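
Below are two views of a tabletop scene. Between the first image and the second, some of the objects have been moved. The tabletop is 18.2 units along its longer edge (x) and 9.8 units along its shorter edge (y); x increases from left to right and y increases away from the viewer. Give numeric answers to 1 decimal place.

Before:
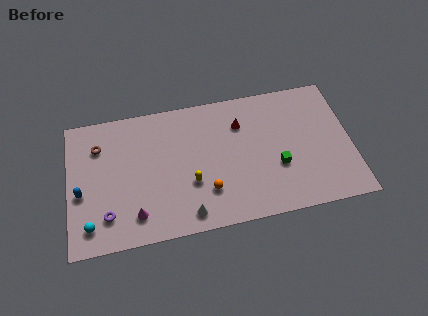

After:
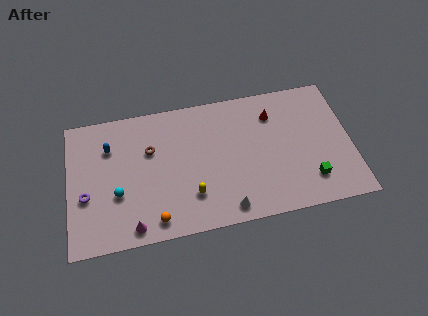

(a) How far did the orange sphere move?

3.7

The orange sphere was near (8.8, 2.7) before and (5.4, 1.3) after, so it travelled √(3.4² + 1.4²) ≈ 3.7 units.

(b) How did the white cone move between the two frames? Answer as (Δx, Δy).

(2.5, -0.1)

The white cone was at about (7.5, 1.3) and moved to about (10.0, 1.2).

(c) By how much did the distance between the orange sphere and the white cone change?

+2.7

They were about 1.9 units apart before and 4.6 after — 2.7 units further apart.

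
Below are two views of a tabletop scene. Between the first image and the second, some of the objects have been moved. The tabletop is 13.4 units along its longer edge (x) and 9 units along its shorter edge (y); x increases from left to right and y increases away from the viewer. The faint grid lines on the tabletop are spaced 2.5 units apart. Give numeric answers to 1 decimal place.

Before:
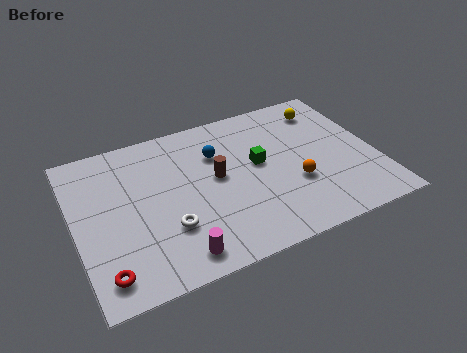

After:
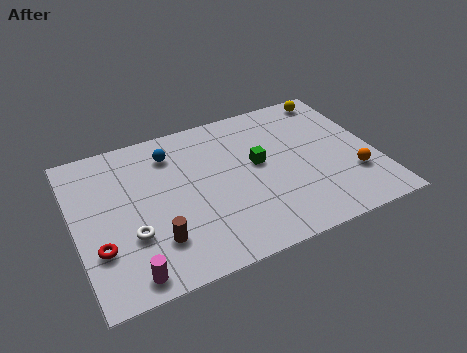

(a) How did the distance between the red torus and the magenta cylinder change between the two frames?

-1.0

Before: roughly 3.1 units apart; after: 2.1. That's 1.0 units closer together.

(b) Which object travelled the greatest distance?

the brown cylinder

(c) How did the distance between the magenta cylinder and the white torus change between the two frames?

+0.4

The distance was about 1.6 in the first image and 2.0 in the second, so they moved 0.4 units further apart.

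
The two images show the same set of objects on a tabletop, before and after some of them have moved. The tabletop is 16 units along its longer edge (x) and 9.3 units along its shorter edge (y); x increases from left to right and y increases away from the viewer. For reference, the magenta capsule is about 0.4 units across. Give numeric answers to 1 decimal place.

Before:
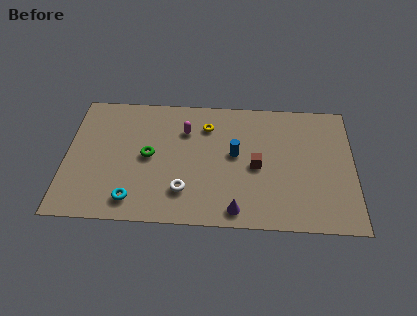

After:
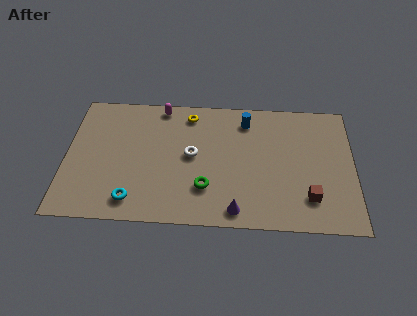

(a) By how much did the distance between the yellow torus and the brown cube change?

+4.8

They were about 4.0 units apart before and 8.8 after — 4.8 units further apart.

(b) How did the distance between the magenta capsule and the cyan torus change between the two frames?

+1.1

Before: roughly 5.9 units apart; after: 7.0. That's 1.1 units further apart.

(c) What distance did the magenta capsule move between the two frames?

2.2

From (6.6, 6.7) to (5.2, 8.4), the magenta capsule covered √(1.4² + 1.7²) ≈ 2.2 units.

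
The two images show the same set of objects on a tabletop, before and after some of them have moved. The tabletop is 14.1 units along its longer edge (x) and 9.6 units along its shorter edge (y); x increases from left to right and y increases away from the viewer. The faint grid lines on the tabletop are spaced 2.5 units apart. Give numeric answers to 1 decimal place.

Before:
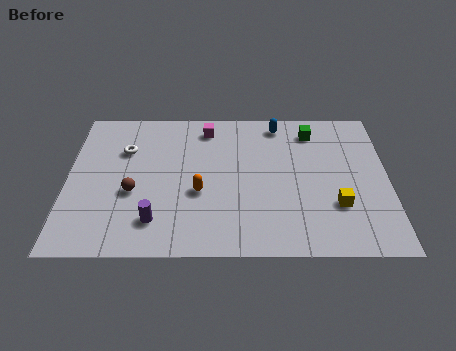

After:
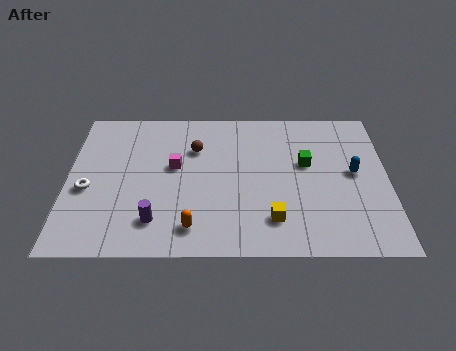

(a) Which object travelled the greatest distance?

the blue capsule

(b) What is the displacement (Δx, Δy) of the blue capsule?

(3.3, -3.3)

From the two frames, the blue capsule sits at roughly (9.3, 8.4) before and (12.6, 5.1) after.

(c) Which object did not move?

the purple cylinder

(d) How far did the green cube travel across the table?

2.2

From (10.8, 7.9) to (10.5, 5.7), the green cube covered √(0.3² + 2.2²) ≈ 2.2 units.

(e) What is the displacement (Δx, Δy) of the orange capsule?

(-0.3, -2.2)

The orange capsule was at about (5.8, 3.8) and moved to about (5.5, 1.6).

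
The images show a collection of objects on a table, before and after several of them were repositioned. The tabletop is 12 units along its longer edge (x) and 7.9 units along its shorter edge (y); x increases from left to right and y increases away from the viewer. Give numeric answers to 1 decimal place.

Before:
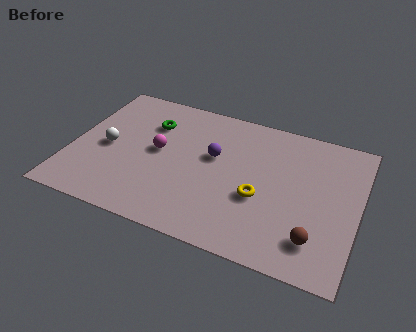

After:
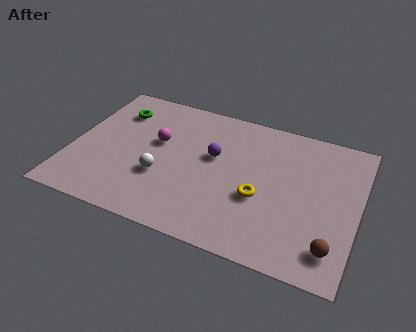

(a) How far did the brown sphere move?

0.7

The brown sphere moved from about (10.4, 1.7) to (11.1, 1.5), a distance of √(0.7² + 0.2²) ≈ 0.7.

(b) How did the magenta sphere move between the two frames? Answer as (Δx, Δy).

(-0.1, 0.5)

The magenta sphere started near (3.6, 4.2) and ended near (3.5, 4.7).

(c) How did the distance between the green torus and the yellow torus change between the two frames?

+1.5

The distance was about 5.5 in the first image and 7.0 in the second, so they moved 1.5 units further apart.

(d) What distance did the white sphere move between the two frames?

2.6

The white sphere was near (1.5, 3.7) before and (3.9, 2.8) after, so it travelled √(2.4² + 0.9²) ≈ 2.6 units.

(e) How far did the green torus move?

1.5

The green torus was near (3.1, 5.7) before and (1.6, 6.0) after, so it travelled √(1.5² + 0.3²) ≈ 1.5 units.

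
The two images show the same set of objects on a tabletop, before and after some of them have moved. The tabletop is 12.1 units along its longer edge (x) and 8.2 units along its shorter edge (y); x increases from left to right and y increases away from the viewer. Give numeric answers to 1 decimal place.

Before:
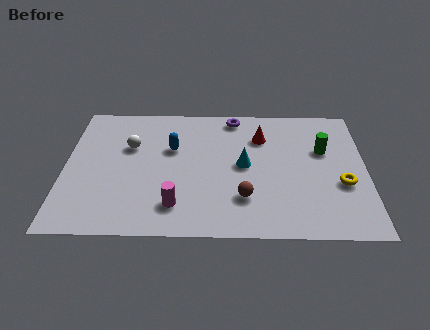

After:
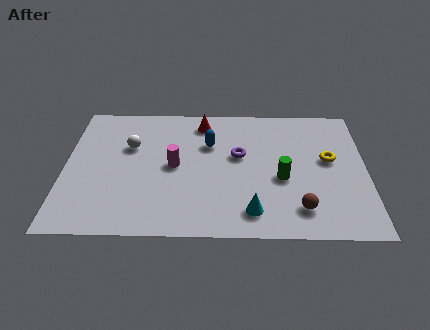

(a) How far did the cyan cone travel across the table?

2.8

The cyan cone was near (7.2, 4.2) before and (7.5, 1.4) after, so it travelled √(0.3² + 2.8²) ≈ 2.8 units.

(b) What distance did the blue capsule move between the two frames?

1.5

The blue capsule moved from about (4.3, 5.2) to (5.8, 5.5), a distance of √(1.5² + 0.3²) ≈ 1.5.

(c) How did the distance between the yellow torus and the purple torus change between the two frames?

-2.4

They were about 6.0 units apart before and 3.6 after — 2.4 units closer together.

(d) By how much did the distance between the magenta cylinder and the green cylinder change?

-2.5

Before: roughly 6.9 units apart; after: 4.4. That's 2.5 units closer together.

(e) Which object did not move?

the white sphere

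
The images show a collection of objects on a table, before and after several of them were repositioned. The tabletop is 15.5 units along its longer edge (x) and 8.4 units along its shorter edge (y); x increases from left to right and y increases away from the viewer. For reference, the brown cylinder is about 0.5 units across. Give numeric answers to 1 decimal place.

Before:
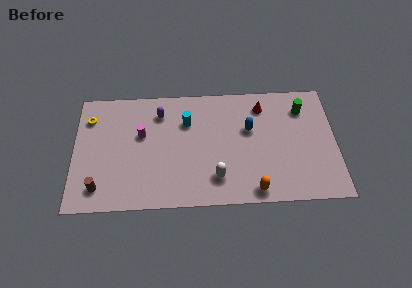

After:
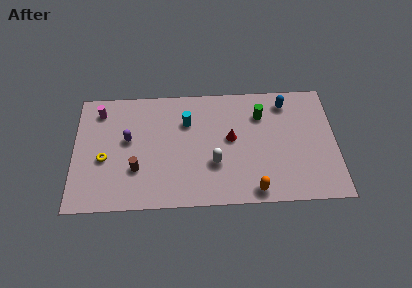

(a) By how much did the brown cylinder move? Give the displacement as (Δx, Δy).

(2.2, 1.2)

The brown cylinder started near (1.5, 1.5) and ended near (3.7, 2.7).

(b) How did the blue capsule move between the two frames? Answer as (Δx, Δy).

(2.2, 1.8)

From the two frames, the blue capsule sits at roughly (10.4, 5.2) before and (12.6, 7.0) after.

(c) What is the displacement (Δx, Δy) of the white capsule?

(-0.1, 1.0)

The white capsule was at about (8.4, 1.9) and moved to about (8.3, 2.9).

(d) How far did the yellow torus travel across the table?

3.0

The yellow torus was near (0.9, 6.4) before and (1.8, 3.5) after, so it travelled √(0.9² + 2.9²) ≈ 3.0 units.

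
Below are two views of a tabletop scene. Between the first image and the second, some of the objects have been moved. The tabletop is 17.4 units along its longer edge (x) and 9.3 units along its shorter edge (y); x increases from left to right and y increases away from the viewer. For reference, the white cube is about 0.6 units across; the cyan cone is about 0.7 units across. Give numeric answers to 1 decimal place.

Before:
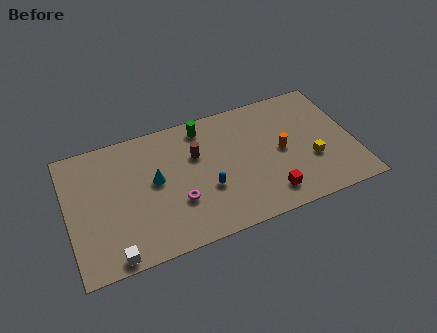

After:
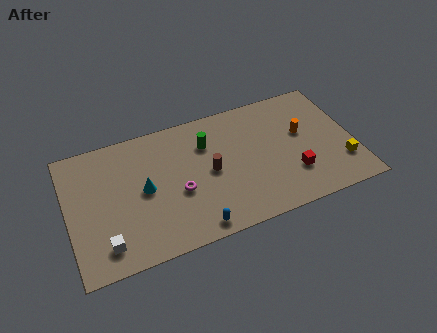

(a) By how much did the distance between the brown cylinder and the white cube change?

-0.4

Before: roughly 7.6 units apart; after: 7.2. That's 0.4 units closer together.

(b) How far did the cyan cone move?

0.8

The cyan cone was near (5.3, 5.1) before and (4.6, 4.7) after, so it travelled √(0.7² + 0.4²) ≈ 0.8 units.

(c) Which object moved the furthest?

the blue capsule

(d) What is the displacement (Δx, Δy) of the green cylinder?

(0.1, -1.3)

The green cylinder was at about (8.5, 8.0) and moved to about (8.6, 6.7).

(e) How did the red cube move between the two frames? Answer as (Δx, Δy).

(1.6, 1.0)

The red cube was at about (11.9, 1.7) and moved to about (13.5, 2.7).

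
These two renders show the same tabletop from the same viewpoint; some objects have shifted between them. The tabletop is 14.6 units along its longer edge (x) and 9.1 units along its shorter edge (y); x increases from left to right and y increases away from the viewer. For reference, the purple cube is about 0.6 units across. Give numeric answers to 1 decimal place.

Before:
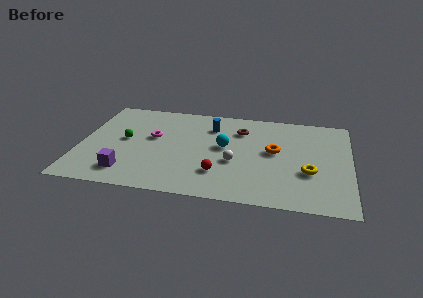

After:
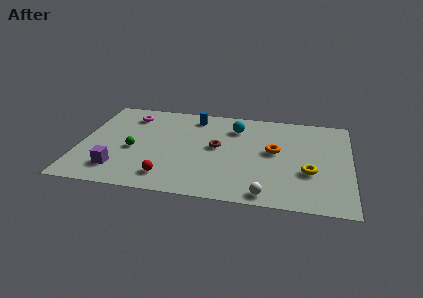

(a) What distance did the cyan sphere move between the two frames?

2.1

The cyan sphere moved from about (7.8, 5.0) to (8.3, 7.0), a distance of √(0.5² + 2.0²) ≈ 2.1.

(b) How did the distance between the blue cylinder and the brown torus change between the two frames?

+1.5

They were about 1.6 units apart before and 3.1 after — 1.5 units further apart.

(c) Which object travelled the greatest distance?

the white sphere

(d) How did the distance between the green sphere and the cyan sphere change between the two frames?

+0.8

The distance was about 5.4 in the first image and 6.2 in the second, so they moved 0.8 units further apart.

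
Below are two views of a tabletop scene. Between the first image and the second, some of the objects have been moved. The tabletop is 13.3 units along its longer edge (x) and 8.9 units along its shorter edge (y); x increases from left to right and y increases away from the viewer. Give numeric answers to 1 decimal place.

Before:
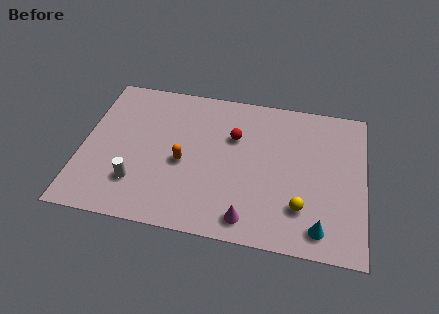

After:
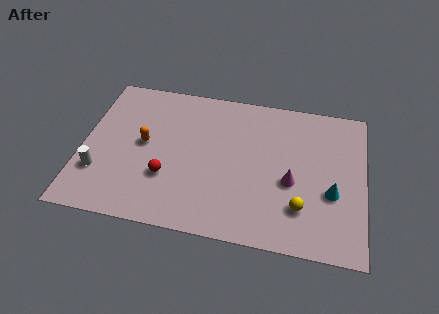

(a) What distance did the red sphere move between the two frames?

4.2

The red sphere was near (7.1, 5.9) before and (4.1, 2.9) after, so it travelled √(3.0² + 3.0²) ≈ 4.2 units.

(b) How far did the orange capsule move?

2.1

The orange capsule was near (4.8, 3.9) before and (2.9, 4.7) after, so it travelled √(1.9² + 0.8²) ≈ 2.1 units.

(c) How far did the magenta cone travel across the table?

3.1

From (8.0, 1.2) to (9.9, 3.7), the magenta cone covered √(1.9² + 2.5²) ≈ 3.1 units.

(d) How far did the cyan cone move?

2.2

The cyan cone moved from about (11.3, 1.3) to (11.8, 3.4), a distance of √(0.5² + 2.1²) ≈ 2.2.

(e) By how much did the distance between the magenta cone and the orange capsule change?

+2.9

The distance was about 4.2 in the first image and 7.1 in the second, so they moved 2.9 units further apart.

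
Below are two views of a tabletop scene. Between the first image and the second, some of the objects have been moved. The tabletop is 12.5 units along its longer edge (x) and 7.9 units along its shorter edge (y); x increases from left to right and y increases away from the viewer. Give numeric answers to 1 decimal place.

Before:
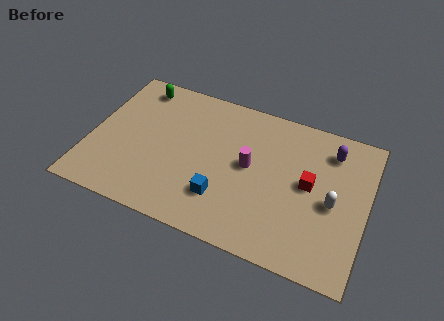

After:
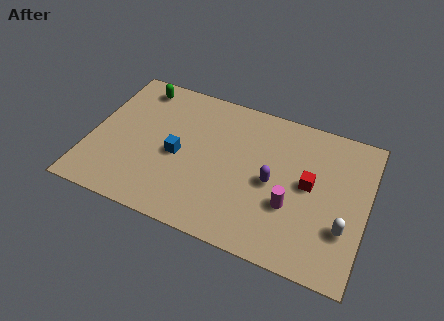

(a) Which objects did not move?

the red cube and the green capsule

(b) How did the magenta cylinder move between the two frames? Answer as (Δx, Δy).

(2.0, -1.4)

The magenta cylinder started near (7.2, 4.2) and ended near (9.2, 2.8).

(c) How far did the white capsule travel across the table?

1.3

The white capsule was near (11.0, 3.6) before and (11.6, 2.5) after, so it travelled √(0.6² + 1.1²) ≈ 1.3 units.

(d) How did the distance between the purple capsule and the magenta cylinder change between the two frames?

-2.8

Before: roughly 4.1 units apart; after: 1.3. That's 2.8 units closer together.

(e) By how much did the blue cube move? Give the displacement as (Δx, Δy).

(-2.2, 1.5)

From the two frames, the blue cube sits at roughly (6.2, 2.1) before and (4.0, 3.6) after.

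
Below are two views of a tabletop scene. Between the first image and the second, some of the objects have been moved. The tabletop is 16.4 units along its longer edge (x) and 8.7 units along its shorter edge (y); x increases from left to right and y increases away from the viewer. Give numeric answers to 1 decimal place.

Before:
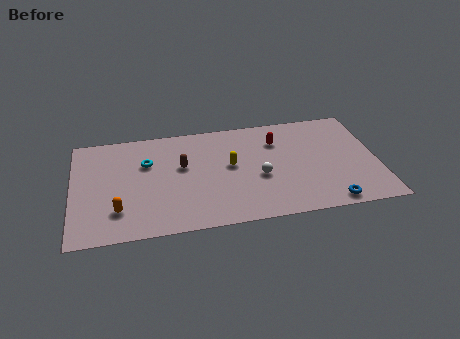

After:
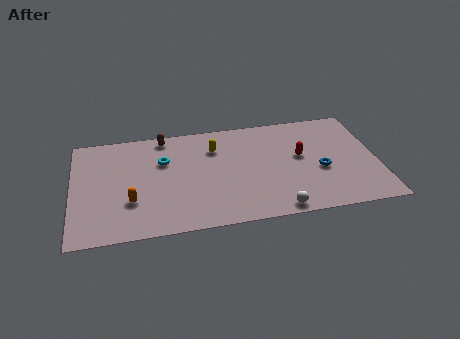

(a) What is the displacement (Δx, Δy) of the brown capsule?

(-0.9, 2.6)

The brown capsule started near (5.9, 5.2) and ended near (5.0, 7.8).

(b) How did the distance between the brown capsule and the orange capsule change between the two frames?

+0.7

They were about 4.6 units apart before and 5.3 after — 0.7 units further apart.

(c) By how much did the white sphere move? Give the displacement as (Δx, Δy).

(0.8, -2.8)

From the two frames, the white sphere sits at roughly (10.0, 3.6) before and (10.8, 0.8) after.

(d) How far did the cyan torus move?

0.9

The cyan torus was near (4.0, 5.8) before and (4.9, 5.8) after, so it travelled √(0.9² + 0.0²) ≈ 0.9 units.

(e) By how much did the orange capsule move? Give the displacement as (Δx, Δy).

(0.7, 0.6)

From the two frames, the orange capsule sits at roughly (2.4, 2.2) before and (3.1, 2.8) after.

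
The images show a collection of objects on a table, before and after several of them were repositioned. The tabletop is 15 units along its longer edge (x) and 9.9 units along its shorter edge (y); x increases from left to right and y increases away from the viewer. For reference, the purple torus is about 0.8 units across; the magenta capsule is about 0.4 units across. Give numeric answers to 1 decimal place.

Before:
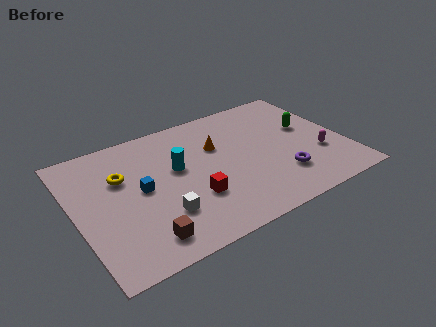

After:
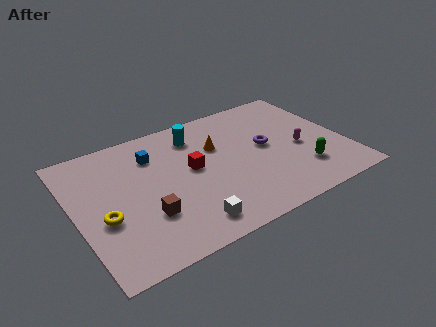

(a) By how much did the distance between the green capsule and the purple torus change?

-0.6

Before: roughly 3.8 units apart; after: 3.2. That's 0.6 units closer together.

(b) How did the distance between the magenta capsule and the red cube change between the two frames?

-1.1

They were about 7.2 units apart before and 6.1 after — 1.1 units closer together.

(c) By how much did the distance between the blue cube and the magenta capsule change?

-1.5

Before: roughly 10.0 units apart; after: 8.5. That's 1.5 units closer together.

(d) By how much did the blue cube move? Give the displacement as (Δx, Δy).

(1.0, 2.3)

The blue cube was at about (3.6, 5.1) and moved to about (4.6, 7.4).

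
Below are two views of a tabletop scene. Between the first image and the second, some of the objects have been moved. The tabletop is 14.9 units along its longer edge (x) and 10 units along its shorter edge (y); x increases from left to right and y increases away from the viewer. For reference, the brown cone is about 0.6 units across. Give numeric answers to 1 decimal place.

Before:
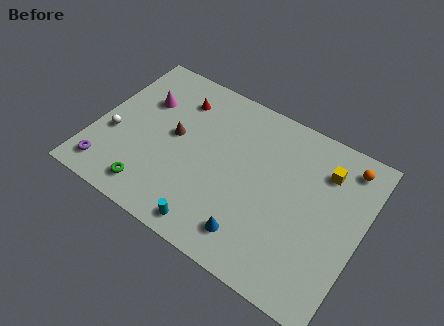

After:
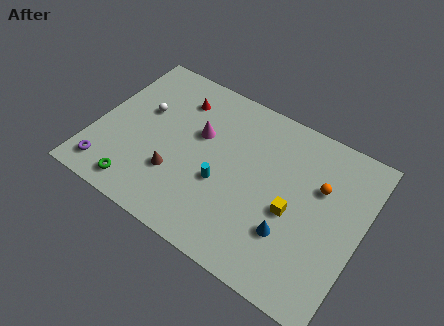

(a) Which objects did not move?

the purple torus and the red cone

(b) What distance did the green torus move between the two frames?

0.7

The green torus was near (3.7, 1.5) before and (3.0, 1.3) after, so it travelled √(0.7² + 0.2²) ≈ 0.7 units.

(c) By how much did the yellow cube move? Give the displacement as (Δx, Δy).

(-1.3, -3.3)

From the two frames, the yellow cube sits at roughly (12.5, 7.6) before and (11.2, 4.3) after.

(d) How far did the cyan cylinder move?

2.8

The cyan cylinder was near (7.2, 1.1) before and (7.3, 3.9) after, so it travelled √(0.1² + 2.8²) ≈ 2.8 units.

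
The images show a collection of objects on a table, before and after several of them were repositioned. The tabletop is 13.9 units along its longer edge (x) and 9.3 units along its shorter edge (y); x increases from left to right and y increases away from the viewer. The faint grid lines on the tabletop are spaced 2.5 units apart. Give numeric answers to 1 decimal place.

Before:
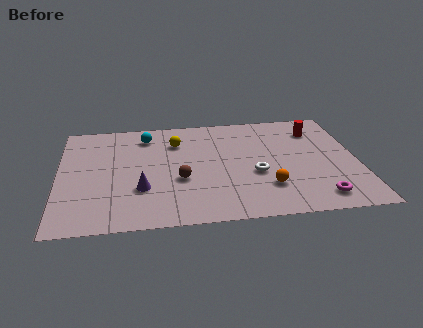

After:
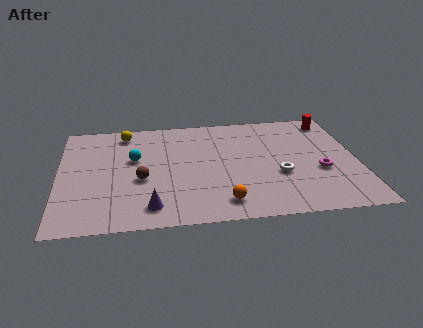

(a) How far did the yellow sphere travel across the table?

2.6

The yellow sphere was near (5.5, 6.9) before and (3.1, 8.0) after, so it travelled √(2.4² + 1.1²) ≈ 2.6 units.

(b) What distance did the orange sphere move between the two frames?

2.3

The orange sphere moved from about (9.6, 2.5) to (7.5, 1.5), a distance of √(2.1² + 1.0²) ≈ 2.3.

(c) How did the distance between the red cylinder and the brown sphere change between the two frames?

+2.6

Before: roughly 7.4 units apart; after: 10.0. That's 2.6 units further apart.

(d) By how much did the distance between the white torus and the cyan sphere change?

+0.7

They were about 6.3 units apart before and 7.0 after — 0.7 units further apart.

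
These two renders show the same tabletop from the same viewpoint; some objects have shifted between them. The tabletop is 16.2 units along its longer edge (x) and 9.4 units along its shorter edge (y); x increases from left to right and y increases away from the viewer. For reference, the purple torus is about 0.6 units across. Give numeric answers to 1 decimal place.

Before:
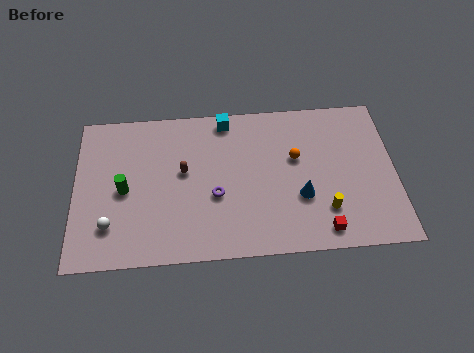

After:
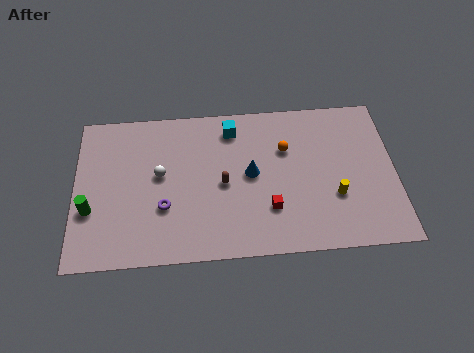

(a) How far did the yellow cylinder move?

0.9

From (12.6, 2.4) to (13.1, 3.2), the yellow cylinder covered √(0.5² + 0.8²) ≈ 0.9 units.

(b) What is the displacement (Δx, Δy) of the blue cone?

(-2.5, 1.6)

The blue cone started near (11.4, 3.3) and ended near (8.9, 4.9).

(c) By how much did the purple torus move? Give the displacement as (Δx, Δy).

(-2.6, -0.5)

The purple torus was at about (7.1, 3.7) and moved to about (4.5, 3.2).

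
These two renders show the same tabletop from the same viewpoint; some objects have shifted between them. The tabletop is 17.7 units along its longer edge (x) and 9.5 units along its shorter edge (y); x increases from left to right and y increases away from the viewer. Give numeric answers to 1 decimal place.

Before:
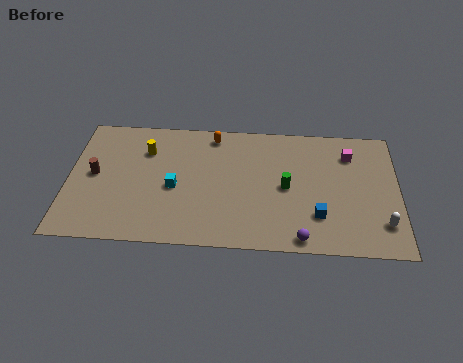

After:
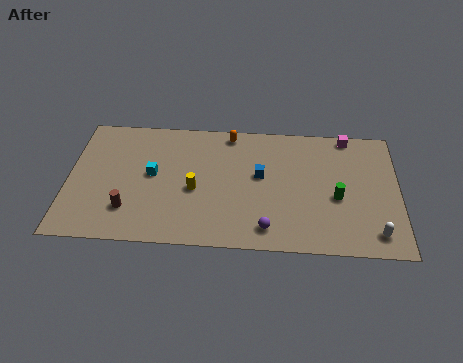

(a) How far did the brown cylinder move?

3.1

The brown cylinder was near (1.4, 4.9) before and (3.3, 2.4) after, so it travelled √(1.9² + 2.5²) ≈ 3.1 units.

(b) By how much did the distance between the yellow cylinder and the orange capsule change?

+0.9

Before: roughly 3.9 units apart; after: 4.8. That's 0.9 units further apart.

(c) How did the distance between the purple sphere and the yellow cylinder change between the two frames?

-5.6

They were about 10.3 units apart before and 4.7 after — 5.6 units closer together.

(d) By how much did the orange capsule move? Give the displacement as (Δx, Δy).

(0.9, 0.2)

The orange capsule started near (7.7, 8.3) and ended near (8.6, 8.5).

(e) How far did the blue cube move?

4.2

From (13.4, 2.6) to (10.3, 5.4), the blue cube covered √(3.1² + 2.8²) ≈ 4.2 units.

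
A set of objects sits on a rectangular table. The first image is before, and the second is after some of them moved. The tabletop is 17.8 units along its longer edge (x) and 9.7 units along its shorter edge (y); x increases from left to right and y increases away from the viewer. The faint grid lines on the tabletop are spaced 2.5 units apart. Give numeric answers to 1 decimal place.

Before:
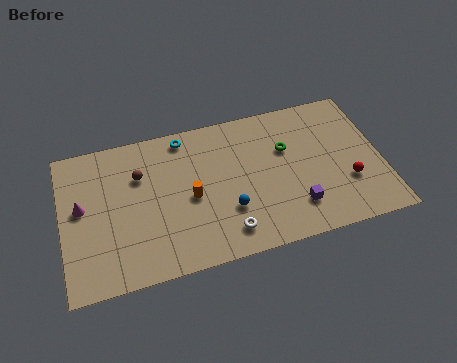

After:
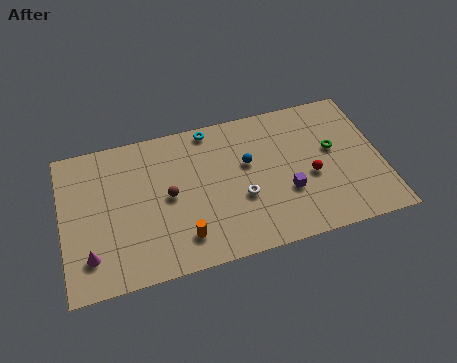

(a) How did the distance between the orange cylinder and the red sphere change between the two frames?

-1.2

Before: roughly 8.8 units apart; after: 7.6. That's 1.2 units closer together.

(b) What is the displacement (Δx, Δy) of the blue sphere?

(1.3, 2.8)

The blue sphere started near (9.1, 3.1) and ended near (10.4, 5.9).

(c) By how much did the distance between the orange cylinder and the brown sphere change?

-0.5

They were about 3.5 units apart before and 3.0 after — 0.5 units closer together.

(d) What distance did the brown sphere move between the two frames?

2.3

From (4.4, 6.7) to (5.9, 4.9), the brown sphere covered √(1.5² + 1.8²) ≈ 2.3 units.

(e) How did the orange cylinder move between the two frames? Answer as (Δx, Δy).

(-0.6, -2.5)

The orange cylinder was at about (7.1, 4.5) and moved to about (6.5, 2.0).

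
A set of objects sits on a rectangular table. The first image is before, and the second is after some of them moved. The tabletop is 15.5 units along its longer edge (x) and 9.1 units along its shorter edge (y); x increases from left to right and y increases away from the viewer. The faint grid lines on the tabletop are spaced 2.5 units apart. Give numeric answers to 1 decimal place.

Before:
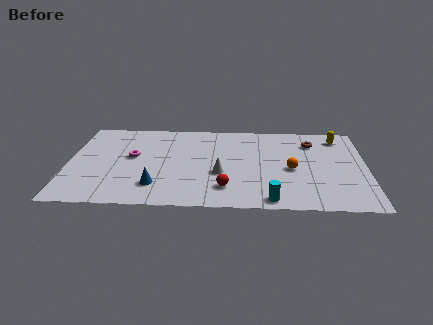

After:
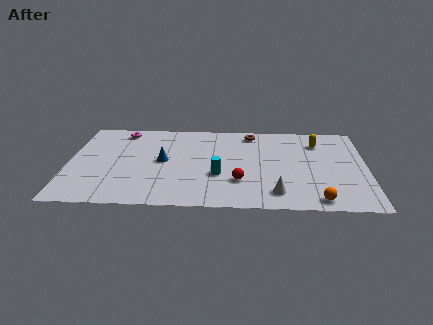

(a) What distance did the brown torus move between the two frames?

3.3

From (12.7, 7.0) to (9.5, 7.9), the brown torus covered √(3.2² + 0.9²) ≈ 3.3 units.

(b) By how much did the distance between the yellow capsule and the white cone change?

-1.6

Before: roughly 7.4 units apart; after: 5.8. That's 1.6 units closer together.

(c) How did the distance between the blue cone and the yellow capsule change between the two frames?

-2.6

The distance was about 11.0 in the first image and 8.4 in the second, so they moved 2.6 units closer together.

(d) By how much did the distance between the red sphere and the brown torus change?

-1.5

They were about 6.7 units apart before and 5.2 after — 1.5 units closer together.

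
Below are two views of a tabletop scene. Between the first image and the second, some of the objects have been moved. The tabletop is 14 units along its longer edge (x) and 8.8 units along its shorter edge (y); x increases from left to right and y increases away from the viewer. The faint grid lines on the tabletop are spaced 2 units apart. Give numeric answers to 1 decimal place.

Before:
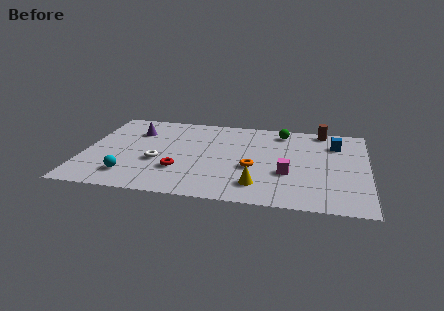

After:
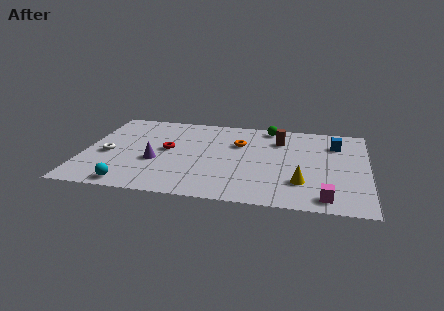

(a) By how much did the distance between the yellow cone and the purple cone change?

-0.5

They were about 7.8 units apart before and 7.3 after — 0.5 units closer together.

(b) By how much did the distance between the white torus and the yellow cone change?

+4.5

Before: roughly 5.2 units apart; after: 9.7. That's 4.5 units further apart.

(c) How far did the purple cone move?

3.2

From (2.4, 6.4) to (3.6, 3.4), the purple cone covered √(1.2² + 3.0²) ≈ 3.2 units.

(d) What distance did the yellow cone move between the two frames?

2.2

The yellow cone was near (8.7, 1.8) before and (10.8, 2.4) after, so it travelled √(2.1² + 0.6²) ≈ 2.2 units.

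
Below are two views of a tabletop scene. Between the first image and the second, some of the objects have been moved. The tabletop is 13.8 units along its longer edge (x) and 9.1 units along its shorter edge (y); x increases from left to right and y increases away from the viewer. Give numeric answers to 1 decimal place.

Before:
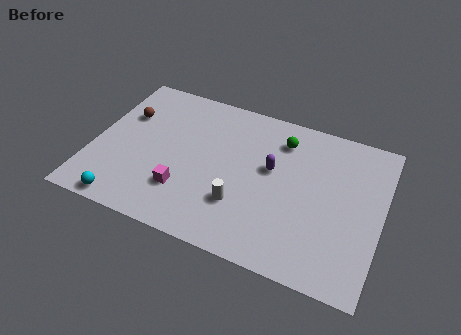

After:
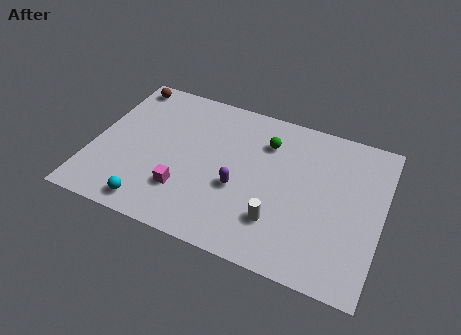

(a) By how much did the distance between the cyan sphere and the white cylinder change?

+0.4

The distance was about 5.6 in the first image and 6.0 in the second, so they moved 0.4 units further apart.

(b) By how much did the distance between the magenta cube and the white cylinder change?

+1.8

Before: roughly 2.7 units apart; after: 4.5. That's 1.8 units further apart.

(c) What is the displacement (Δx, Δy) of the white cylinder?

(1.8, -0.3)

The white cylinder started near (7.3, 2.7) and ended near (9.1, 2.4).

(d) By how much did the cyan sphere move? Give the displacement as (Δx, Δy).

(1.2, 0.3)

From the two frames, the cyan sphere sits at roughly (2.0, 0.8) before and (3.2, 1.1) after.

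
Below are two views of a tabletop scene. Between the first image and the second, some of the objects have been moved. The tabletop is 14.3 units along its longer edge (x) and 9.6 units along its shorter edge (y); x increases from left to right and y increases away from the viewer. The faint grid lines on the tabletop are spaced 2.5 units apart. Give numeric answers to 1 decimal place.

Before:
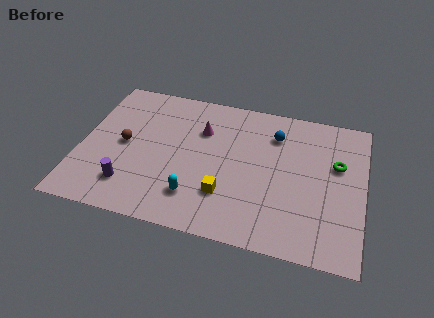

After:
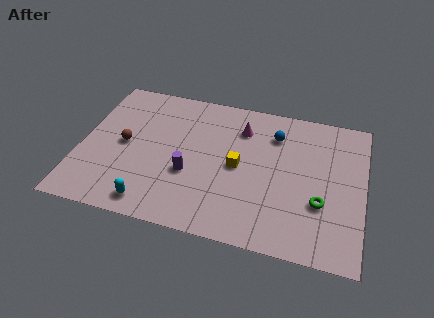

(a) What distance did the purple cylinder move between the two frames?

3.3

From (2.7, 2.1) to (5.6, 3.6), the purple cylinder covered √(2.9² + 1.5²) ≈ 3.3 units.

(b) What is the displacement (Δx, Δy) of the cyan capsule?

(-2.1, -1.0)

From the two frames, the cyan capsule sits at roughly (6.0, 2.2) before and (3.9, 1.2) after.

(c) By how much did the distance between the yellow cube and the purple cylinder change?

-2.2

The distance was about 4.8 in the first image and 2.6 in the second, so they moved 2.2 units closer together.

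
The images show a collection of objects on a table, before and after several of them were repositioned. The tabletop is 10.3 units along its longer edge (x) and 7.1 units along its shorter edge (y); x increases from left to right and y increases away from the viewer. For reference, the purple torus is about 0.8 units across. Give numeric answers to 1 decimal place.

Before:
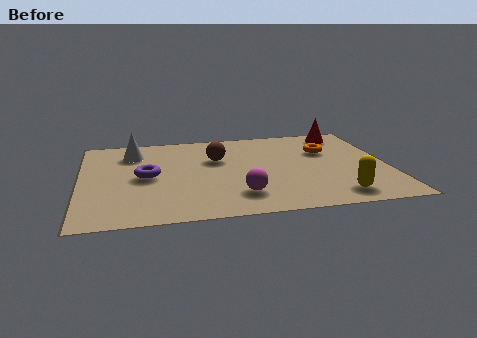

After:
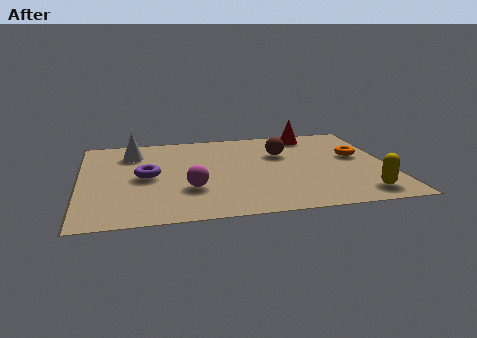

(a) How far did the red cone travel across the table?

1.1

The red cone moved from about (9.0, 6.1) to (7.9, 6.2), a distance of √(1.1² + 0.1²) ≈ 1.1.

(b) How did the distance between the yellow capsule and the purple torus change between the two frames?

+0.8

They were about 6.6 units apart before and 7.4 after — 0.8 units further apart.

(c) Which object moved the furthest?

the brown sphere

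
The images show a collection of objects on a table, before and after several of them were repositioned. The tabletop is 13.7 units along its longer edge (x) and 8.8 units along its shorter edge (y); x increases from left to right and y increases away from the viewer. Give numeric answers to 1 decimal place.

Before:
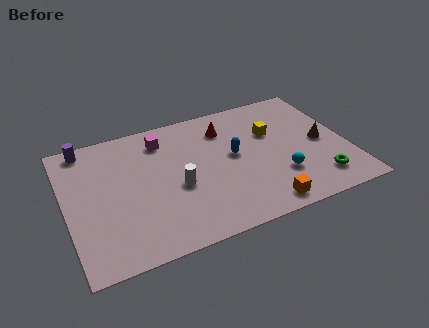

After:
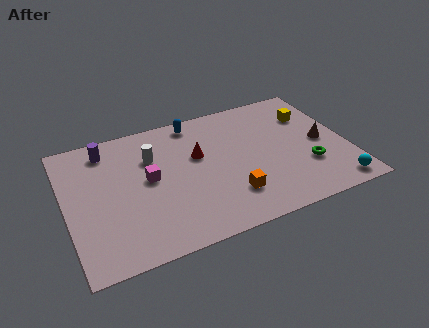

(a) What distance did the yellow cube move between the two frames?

2.1

The yellow cube moved from about (10.2, 5.7) to (12.2, 6.3), a distance of √(2.0² + 0.6²) ≈ 2.1.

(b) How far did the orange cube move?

1.8

From (9.1, 1.0) to (7.7, 2.2), the orange cube covered √(1.4² + 1.2²) ≈ 1.8 units.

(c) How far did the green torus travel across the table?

1.2

The green torus moved from about (12.0, 1.7) to (11.6, 2.8), a distance of √(0.4² + 1.1²) ≈ 1.2.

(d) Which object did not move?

the brown cone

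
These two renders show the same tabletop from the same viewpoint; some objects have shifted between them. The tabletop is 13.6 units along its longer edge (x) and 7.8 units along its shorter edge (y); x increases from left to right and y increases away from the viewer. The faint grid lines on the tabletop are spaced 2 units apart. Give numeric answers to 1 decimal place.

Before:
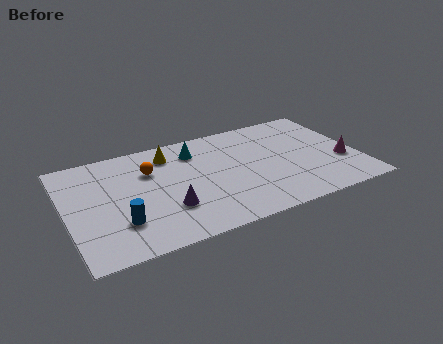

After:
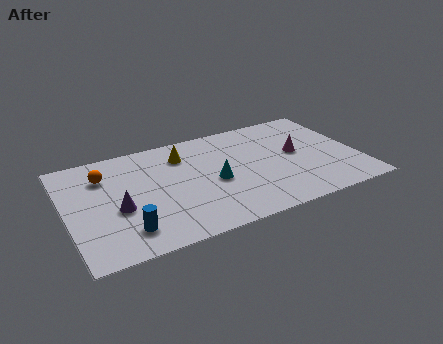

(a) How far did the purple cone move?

2.3

From (4.5, 2.4) to (2.3, 3.2), the purple cone covered √(2.2² + 0.8²) ≈ 2.3 units.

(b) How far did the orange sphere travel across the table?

2.1

The orange sphere was near (4.0, 5.4) before and (1.9, 5.8) after, so it travelled √(2.1² + 0.4²) ≈ 2.1 units.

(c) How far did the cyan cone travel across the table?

2.7

From (6.2, 6.1) to (6.8, 3.5), the cyan cone covered √(0.6² + 2.6²) ≈ 2.7 units.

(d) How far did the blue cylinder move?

0.6

From (2.3, 2.2) to (2.5, 1.6), the blue cylinder covered √(0.2² + 0.6²) ≈ 0.6 units.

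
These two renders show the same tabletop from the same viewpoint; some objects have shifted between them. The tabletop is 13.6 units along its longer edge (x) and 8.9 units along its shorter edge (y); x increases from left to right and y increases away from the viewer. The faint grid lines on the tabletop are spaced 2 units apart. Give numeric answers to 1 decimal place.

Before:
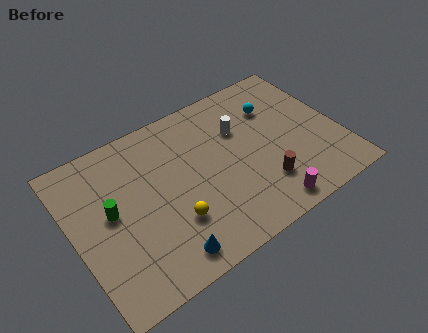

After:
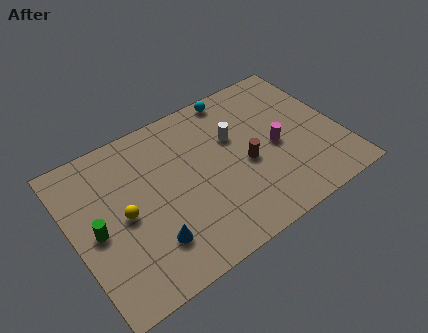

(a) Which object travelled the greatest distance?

the magenta cylinder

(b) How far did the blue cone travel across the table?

1.1

The blue cone moved from about (4.0, 1.2) to (3.5, 2.2), a distance of √(0.5² + 1.0²) ≈ 1.1.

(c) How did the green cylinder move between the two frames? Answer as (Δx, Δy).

(-0.8, -0.6)

The green cylinder started near (1.9, 4.8) and ended near (1.1, 4.2).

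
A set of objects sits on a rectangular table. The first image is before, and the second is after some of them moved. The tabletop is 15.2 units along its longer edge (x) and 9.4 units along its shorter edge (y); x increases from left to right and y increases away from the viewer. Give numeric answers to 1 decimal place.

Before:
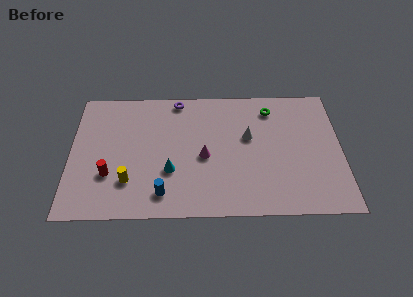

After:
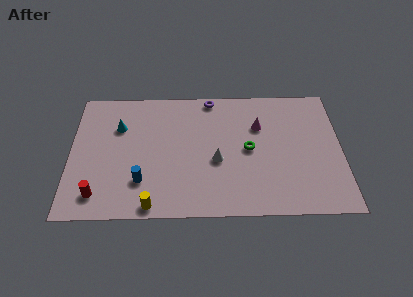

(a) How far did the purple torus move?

1.9

From (6.0, 8.5) to (7.9, 8.6), the purple torus covered √(1.9² + 0.1²) ≈ 1.9 units.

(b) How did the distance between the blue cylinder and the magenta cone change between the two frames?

+4.2

The distance was about 3.5 in the first image and 7.7 in the second, so they moved 4.2 units further apart.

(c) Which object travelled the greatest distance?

the cyan cone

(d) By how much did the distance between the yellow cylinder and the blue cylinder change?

-0.3

They were about 2.1 units apart before and 1.8 after — 0.3 units closer together.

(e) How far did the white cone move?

2.5

The white cone moved from about (10.0, 5.6) to (8.2, 3.9), a distance of √(1.8² + 1.7²) ≈ 2.5.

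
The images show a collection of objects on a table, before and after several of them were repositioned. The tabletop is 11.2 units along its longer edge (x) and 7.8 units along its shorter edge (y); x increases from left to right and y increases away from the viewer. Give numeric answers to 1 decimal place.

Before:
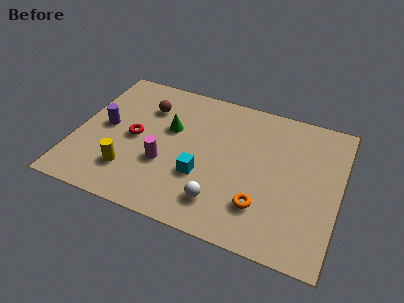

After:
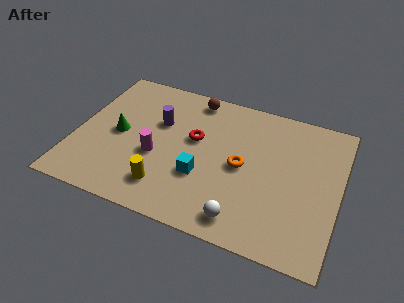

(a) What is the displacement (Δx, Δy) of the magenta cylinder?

(-0.4, 0.3)

The magenta cylinder started near (3.9, 2.8) and ended near (3.5, 3.1).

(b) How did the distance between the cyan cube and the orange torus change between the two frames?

-0.8

They were about 2.7 units apart before and 1.9 after — 0.8 units closer together.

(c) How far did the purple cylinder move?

2.4

The purple cylinder was near (1.2, 4.0) before and (3.4, 5.0) after, so it travelled √(2.2² + 1.0²) ≈ 2.4 units.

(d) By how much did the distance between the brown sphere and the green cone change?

+2.8

Before: roughly 1.4 units apart; after: 4.2. That's 2.8 units further apart.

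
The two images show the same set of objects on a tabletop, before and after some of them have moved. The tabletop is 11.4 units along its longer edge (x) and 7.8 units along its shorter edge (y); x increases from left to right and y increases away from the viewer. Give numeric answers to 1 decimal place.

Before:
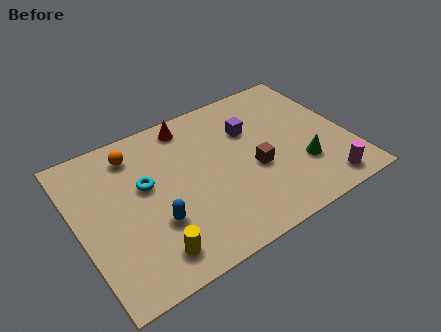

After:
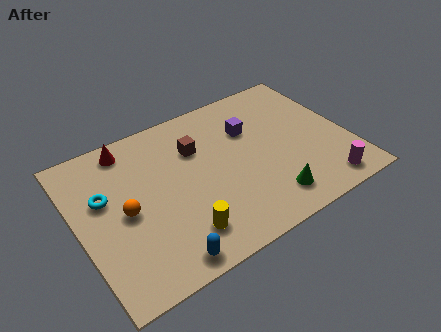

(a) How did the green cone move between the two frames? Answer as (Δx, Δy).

(-1.6, -1.0)

The green cone started near (9.2, 2.4) and ended near (7.6, 1.4).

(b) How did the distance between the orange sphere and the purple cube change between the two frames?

+0.9

Before: roughly 4.9 units apart; after: 5.8. That's 0.9 units further apart.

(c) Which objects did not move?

the magenta cylinder and the purple cube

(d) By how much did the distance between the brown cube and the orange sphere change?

-1.9

Before: roughly 5.6 units apart; after: 3.7. That's 1.9 units closer together.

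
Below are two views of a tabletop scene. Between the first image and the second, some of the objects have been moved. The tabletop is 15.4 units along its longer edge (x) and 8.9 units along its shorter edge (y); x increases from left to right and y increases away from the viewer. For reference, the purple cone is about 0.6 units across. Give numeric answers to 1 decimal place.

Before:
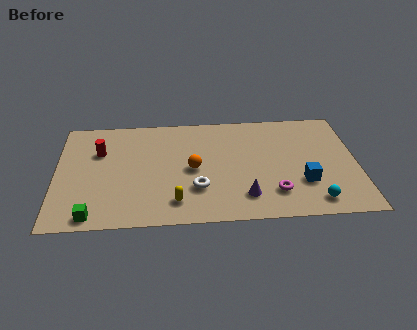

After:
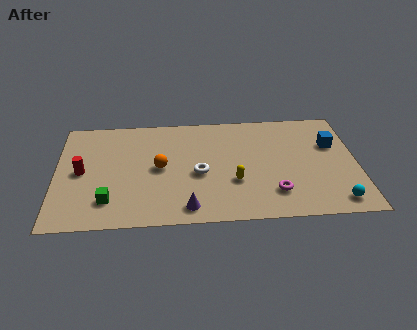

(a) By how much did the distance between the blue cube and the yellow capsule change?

-0.8

Before: roughly 6.6 units apart; after: 5.8. That's 0.8 units closer together.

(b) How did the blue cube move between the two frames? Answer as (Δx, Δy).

(1.6, 3.0)

The blue cube started near (12.6, 2.8) and ended near (14.2, 5.8).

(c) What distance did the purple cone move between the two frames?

3.0

From (9.6, 1.9) to (6.7, 1.2), the purple cone covered √(2.9² + 0.7²) ≈ 3.0 units.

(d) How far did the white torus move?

1.2

From (7.2, 2.7) to (7.3, 3.9), the white torus covered √(0.1² + 1.2²) ≈ 1.2 units.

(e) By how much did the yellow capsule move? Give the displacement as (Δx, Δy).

(3.0, 1.4)

The yellow capsule started near (6.1, 1.7) and ended near (9.1, 3.1).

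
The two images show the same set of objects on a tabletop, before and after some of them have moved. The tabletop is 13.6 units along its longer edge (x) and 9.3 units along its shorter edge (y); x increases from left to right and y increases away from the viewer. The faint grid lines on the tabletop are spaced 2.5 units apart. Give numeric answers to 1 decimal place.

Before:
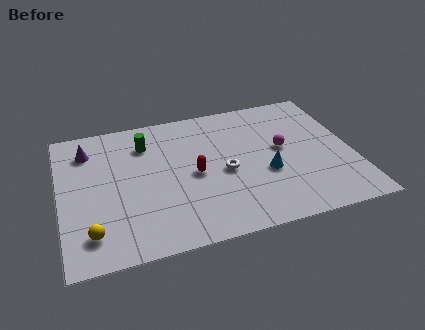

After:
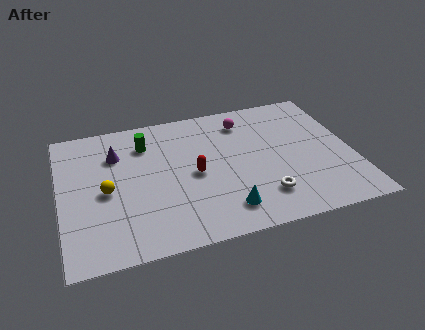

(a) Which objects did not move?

the green cylinder and the red capsule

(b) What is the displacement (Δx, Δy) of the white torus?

(1.6, -2.1)

The white torus started near (7.6, 4.2) and ended near (9.2, 2.1).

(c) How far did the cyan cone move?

2.8

The cyan cone was near (9.5, 3.6) before and (7.4, 1.7) after, so it travelled √(2.1² + 1.9²) ≈ 2.8 units.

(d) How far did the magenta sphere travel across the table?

2.9

The magenta sphere moved from about (10.4, 5.1) to (8.8, 7.5), a distance of √(1.6² + 2.4²) ≈ 2.9.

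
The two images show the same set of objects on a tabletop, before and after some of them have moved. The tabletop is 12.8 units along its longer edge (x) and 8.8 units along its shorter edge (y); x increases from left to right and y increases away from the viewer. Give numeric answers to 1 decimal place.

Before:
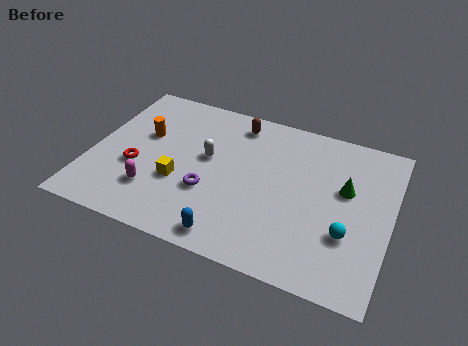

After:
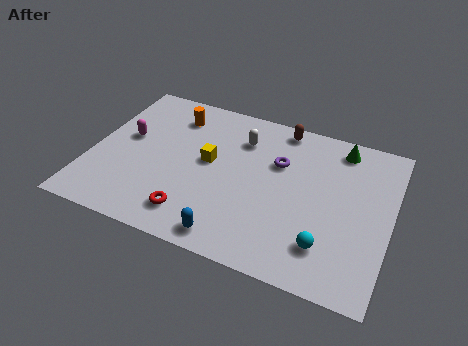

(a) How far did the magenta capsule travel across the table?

3.1

From (2.9, 2.3) to (1.4, 5.0), the magenta capsule covered √(1.5² + 2.7²) ≈ 3.1 units.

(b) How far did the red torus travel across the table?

3.2

The red torus moved from about (2.0, 3.4) to (4.7, 1.6), a distance of √(2.7² + 1.8²) ≈ 3.2.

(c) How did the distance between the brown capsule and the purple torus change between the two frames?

-2.4

Before: roughly 4.5 units apart; after: 2.1. That's 2.4 units closer together.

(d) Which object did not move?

the blue capsule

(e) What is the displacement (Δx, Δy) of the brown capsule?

(1.9, 0.4)

The brown capsule started near (5.9, 7.5) and ended near (7.8, 7.9).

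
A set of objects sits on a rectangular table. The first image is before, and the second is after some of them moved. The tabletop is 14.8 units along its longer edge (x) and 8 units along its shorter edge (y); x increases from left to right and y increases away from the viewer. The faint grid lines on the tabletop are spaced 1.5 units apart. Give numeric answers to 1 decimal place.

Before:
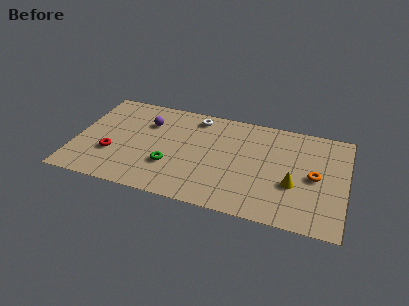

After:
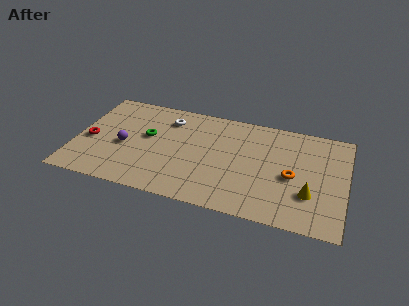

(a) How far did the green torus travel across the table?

2.4

The green torus was near (5.3, 2.6) before and (3.9, 4.6) after, so it travelled √(1.4² + 2.0²) ≈ 2.4 units.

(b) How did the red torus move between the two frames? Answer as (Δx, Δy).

(-1.3, 0.8)

From the two frames, the red torus sits at roughly (2.1, 2.7) before and (0.8, 3.5) after.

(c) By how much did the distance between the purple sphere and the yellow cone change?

+1.6

They were about 8.6 units apart before and 10.2 after — 1.6 units further apart.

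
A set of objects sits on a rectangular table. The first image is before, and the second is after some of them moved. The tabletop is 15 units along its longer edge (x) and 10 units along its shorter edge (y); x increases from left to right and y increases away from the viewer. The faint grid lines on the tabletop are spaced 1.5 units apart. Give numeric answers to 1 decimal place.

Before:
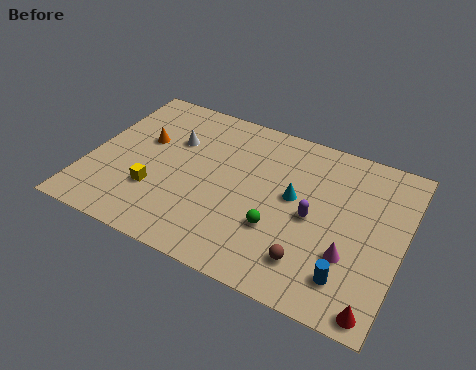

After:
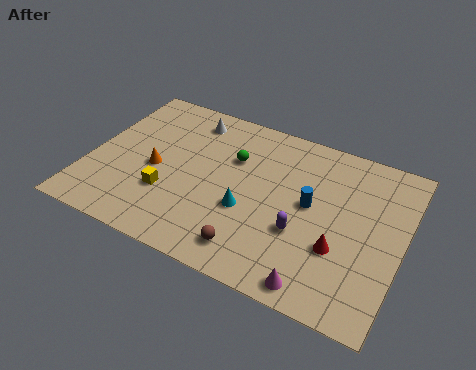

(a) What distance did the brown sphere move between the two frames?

2.7

From (11.0, 2.1) to (8.3, 1.6), the brown sphere covered √(2.7² + 0.5²) ≈ 2.7 units.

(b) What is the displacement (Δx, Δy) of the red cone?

(-2.0, 2.5)

From the two frames, the red cone sits at roughly (14.2, 0.9) before and (12.2, 3.4) after.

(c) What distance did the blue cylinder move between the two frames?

4.0

From (12.8, 2.0) to (10.6, 5.4), the blue cylinder covered √(2.2² + 3.4²) ≈ 4.0 units.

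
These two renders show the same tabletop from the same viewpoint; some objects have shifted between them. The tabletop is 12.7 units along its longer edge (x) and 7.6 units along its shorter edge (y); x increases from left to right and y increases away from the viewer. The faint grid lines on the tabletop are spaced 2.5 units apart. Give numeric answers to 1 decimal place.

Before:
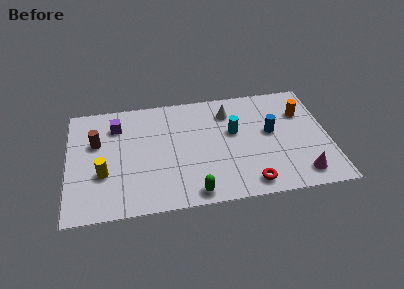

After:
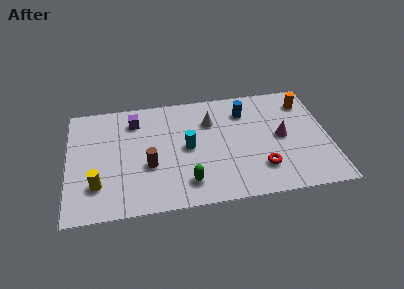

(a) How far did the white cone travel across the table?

1.0

The white cone moved from about (7.9, 5.9) to (7.0, 5.4), a distance of √(0.9² + 0.5²) ≈ 1.0.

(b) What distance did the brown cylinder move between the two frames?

3.1

From (1.4, 4.8) to (3.9, 2.9), the brown cylinder covered √(2.5² + 1.9²) ≈ 3.1 units.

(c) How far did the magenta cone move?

2.7

The magenta cone was near (11.2, 1.2) before and (10.4, 3.8) after, so it travelled √(0.8² + 2.6²) ≈ 2.7 units.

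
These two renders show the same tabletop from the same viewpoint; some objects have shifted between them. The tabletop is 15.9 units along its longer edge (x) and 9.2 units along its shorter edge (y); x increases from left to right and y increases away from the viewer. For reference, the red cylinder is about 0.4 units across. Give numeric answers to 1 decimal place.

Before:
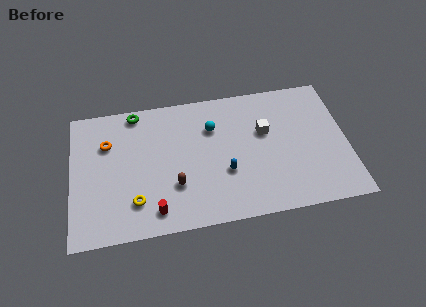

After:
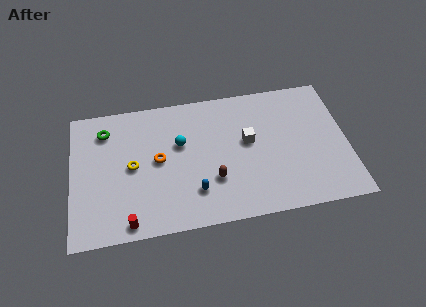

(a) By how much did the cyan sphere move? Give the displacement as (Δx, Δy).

(-1.9, -0.8)

The cyan sphere started near (8.2, 6.5) and ended near (6.3, 5.7).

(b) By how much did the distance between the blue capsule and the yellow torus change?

-1.1

Before: roughly 5.3 units apart; after: 4.2. That's 1.1 units closer together.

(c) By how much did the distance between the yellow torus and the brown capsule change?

+2.5

The distance was about 2.4 in the first image and 4.9 in the second, so they moved 2.5 units further apart.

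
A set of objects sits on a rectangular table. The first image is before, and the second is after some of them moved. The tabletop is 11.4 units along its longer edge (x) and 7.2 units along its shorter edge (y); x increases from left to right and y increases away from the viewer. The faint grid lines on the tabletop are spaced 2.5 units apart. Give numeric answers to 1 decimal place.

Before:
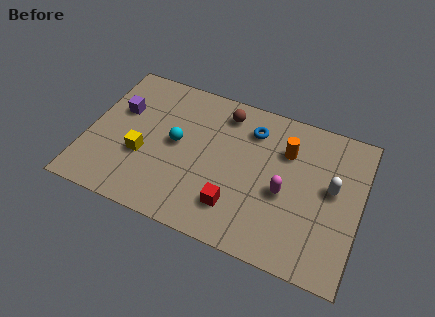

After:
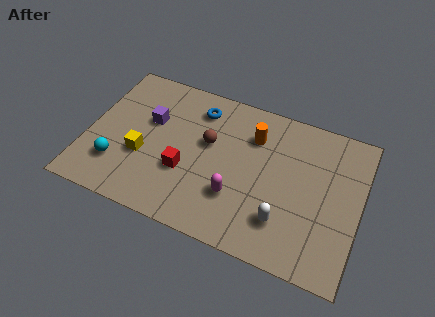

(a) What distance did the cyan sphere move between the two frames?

3.0

The cyan sphere moved from about (3.7, 3.8) to (1.4, 1.9), a distance of √(2.3² + 1.9²) ≈ 3.0.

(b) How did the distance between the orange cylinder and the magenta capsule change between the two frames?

+1.1

They were about 2.0 units apart before and 3.1 after — 1.1 units further apart.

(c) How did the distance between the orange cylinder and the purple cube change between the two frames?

-2.6

They were about 7.0 units apart before and 4.4 after — 2.6 units closer together.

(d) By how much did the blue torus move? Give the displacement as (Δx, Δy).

(-2.3, 0.2)

From the two frames, the blue torus sits at roughly (6.7, 5.6) before and (4.4, 5.8) after.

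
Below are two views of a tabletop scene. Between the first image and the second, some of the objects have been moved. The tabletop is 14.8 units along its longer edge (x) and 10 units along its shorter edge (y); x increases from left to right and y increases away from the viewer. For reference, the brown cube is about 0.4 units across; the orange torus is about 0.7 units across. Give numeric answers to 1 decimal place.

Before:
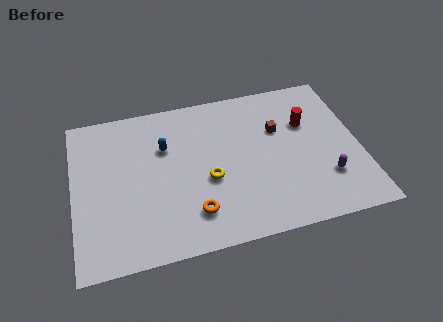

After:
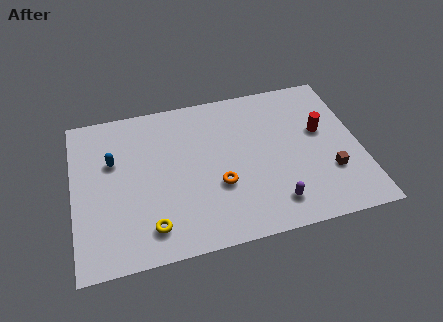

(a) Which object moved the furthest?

the brown cube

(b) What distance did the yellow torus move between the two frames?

3.9

The yellow torus moved from about (6.9, 4.1) to (3.8, 1.8), a distance of √(3.1² + 2.3²) ≈ 3.9.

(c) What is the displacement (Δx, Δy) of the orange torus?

(1.4, 1.4)

The orange torus was at about (6.0, 2.2) and moved to about (7.4, 3.6).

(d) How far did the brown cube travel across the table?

4.2

The brown cube was near (10.7, 6.5) before and (13.1, 3.1) after, so it travelled √(2.4² + 3.4²) ≈ 4.2 units.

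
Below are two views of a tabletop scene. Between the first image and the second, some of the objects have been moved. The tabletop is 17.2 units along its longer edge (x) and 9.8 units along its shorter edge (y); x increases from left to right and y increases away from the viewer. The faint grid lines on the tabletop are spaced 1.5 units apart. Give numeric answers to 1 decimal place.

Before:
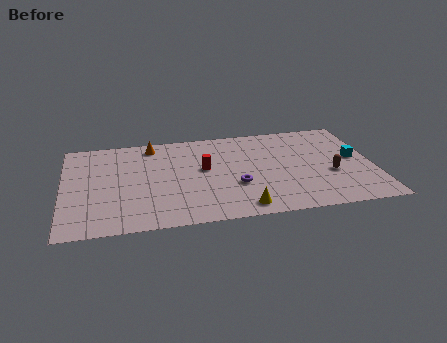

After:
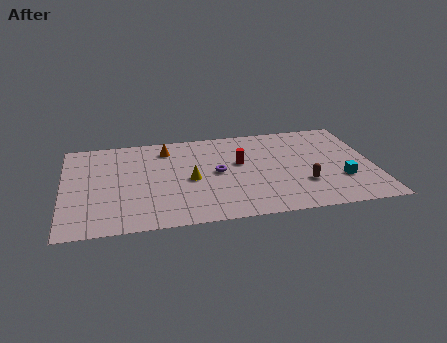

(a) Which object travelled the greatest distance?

the yellow cone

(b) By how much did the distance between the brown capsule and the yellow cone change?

+0.7

They were about 5.7 units apart before and 6.4 after — 0.7 units further apart.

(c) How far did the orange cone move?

0.9

The orange cone was near (5.0, 8.5) before and (5.8, 8.0) after, so it travelled √(0.8² + 0.5²) ≈ 0.9 units.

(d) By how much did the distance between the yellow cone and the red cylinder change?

-1.6

The distance was about 4.7 in the first image and 3.1 in the second, so they moved 1.6 units closer together.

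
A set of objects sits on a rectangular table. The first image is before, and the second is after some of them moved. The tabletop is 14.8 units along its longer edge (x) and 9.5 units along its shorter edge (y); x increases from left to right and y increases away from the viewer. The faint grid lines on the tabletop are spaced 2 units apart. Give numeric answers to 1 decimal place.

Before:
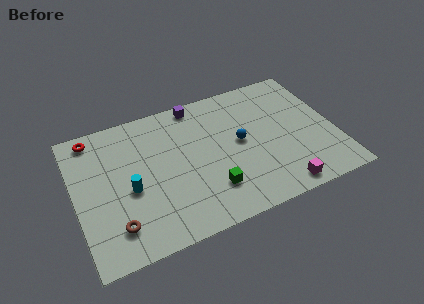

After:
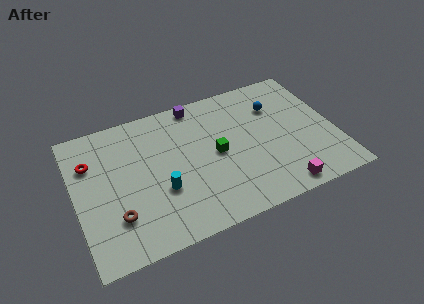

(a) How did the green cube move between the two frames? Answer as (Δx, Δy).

(0.6, 2.3)

From the two frames, the green cube sits at roughly (7.4, 2.4) before and (8.0, 4.7) after.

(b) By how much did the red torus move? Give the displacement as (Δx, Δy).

(-0.3, -1.7)

The red torus was at about (1.3, 8.4) and moved to about (1.0, 6.7).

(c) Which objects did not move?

the purple cube and the magenta cube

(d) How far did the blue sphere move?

2.9

From (9.4, 5.0) to (11.7, 6.8), the blue sphere covered √(2.3² + 1.8²) ≈ 2.9 units.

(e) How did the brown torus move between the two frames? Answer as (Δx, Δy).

(0.1, 0.6)

The brown torus was at about (2.0, 2.0) and moved to about (2.1, 2.6).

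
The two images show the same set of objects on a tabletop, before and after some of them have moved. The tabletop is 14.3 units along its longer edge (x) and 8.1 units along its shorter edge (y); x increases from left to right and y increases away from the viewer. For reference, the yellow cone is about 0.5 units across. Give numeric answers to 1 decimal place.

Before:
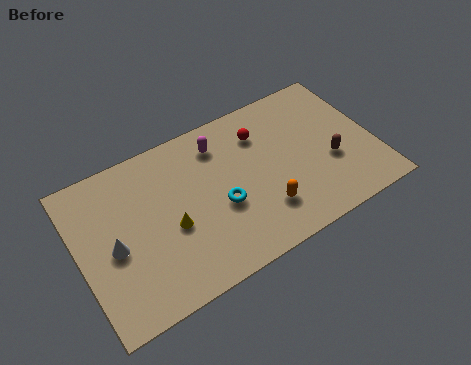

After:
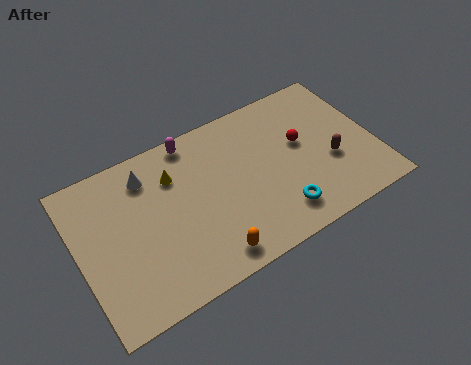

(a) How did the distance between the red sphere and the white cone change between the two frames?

-0.4

Before: roughly 7.9 units apart; after: 7.5. That's 0.4 units closer together.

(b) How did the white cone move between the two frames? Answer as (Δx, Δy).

(2.0, 2.8)

The white cone was at about (1.6, 3.7) and moved to about (3.6, 6.5).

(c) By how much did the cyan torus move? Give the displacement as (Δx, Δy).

(2.6, -1.7)

The cyan torus was at about (6.7, 3.3) and moved to about (9.3, 1.6).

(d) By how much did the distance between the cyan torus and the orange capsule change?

+1.3

They were about 2.2 units apart before and 3.5 after — 1.3 units further apart.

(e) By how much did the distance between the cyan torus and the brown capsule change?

-2.2

The distance was about 5.4 in the first image and 3.2 in the second, so they moved 2.2 units closer together.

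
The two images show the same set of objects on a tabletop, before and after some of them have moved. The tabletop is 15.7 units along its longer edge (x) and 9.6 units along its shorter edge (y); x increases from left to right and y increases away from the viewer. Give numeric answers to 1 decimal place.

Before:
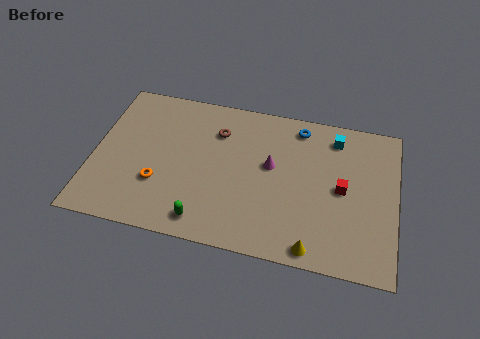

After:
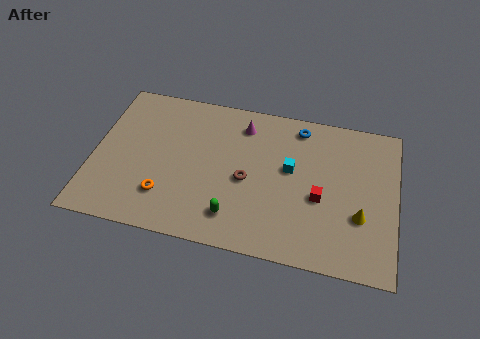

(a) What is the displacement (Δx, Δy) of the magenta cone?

(-1.6, 2.3)

The magenta cone was at about (9.2, 5.5) and moved to about (7.6, 7.8).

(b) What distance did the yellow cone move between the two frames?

3.3

From (11.6, 0.9) to (13.9, 3.3), the yellow cone covered √(2.3² + 2.4²) ≈ 3.3 units.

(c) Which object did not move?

the blue torus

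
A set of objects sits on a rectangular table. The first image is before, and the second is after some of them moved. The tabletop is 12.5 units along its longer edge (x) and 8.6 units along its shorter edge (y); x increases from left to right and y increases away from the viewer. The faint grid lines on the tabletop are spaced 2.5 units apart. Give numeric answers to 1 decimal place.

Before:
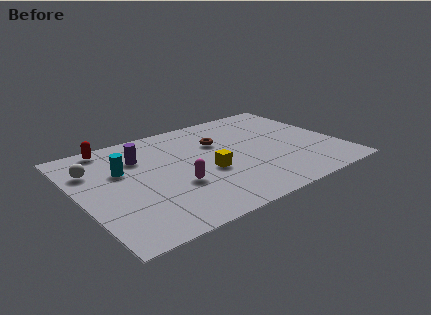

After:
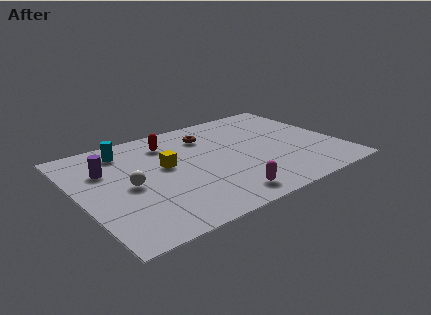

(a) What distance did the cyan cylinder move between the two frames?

1.6

From (2.2, 5.5) to (2.6, 7.1), the cyan cylinder covered √(0.4² + 1.6²) ≈ 1.6 units.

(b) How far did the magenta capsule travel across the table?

2.7

The magenta capsule moved from about (4.4, 3.1) to (6.3, 1.2), a distance of √(1.9² + 1.9²) ≈ 2.7.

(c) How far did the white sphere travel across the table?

2.5

From (0.9, 6.2) to (2.3, 4.1), the white sphere covered √(1.4² + 2.1²) ≈ 2.5 units.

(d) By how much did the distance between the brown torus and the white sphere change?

-1.1

They were about 6.1 units apart before and 5.0 after — 1.1 units closer together.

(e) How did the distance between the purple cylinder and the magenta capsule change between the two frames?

+3.4

Before: roughly 3.3 units apart; after: 6.7. That's 3.4 units further apart.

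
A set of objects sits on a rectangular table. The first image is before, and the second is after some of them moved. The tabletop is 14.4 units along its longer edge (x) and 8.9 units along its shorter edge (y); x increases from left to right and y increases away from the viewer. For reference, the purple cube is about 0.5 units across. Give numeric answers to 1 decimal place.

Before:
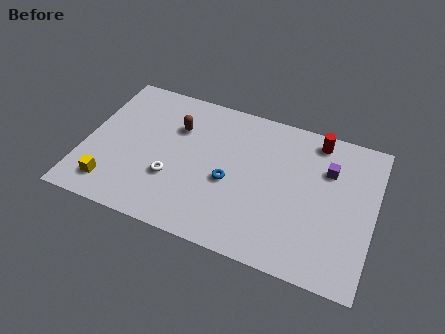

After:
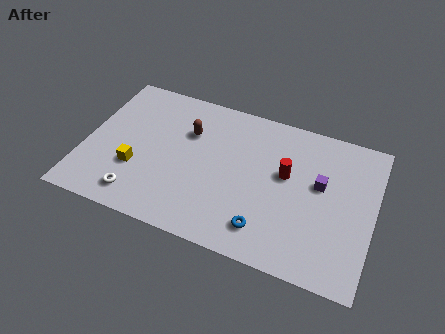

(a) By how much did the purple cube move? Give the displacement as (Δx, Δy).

(-0.3, -1.0)

The purple cube was at about (12.0, 6.2) and moved to about (11.7, 5.2).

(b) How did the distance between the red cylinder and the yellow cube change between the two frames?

-3.9

Before: roughly 11.5 units apart; after: 7.6. That's 3.9 units closer together.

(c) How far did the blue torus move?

2.9

From (7.3, 3.8) to (9.3, 1.7), the blue torus covered √(2.0² + 2.1²) ≈ 2.9 units.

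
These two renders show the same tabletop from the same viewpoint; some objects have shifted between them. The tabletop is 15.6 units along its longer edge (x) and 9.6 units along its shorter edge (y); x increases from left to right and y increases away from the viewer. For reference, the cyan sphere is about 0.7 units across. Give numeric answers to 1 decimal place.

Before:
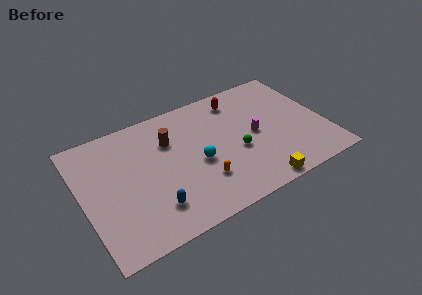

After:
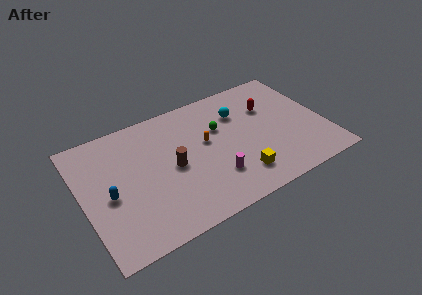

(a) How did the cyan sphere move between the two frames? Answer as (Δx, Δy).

(3.1, 2.7)

The cyan sphere started near (7.3, 4.2) and ended near (10.4, 6.9).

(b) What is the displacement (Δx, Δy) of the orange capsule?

(0.7, 2.8)

The orange capsule started near (7.3, 2.7) and ended near (8.0, 5.5).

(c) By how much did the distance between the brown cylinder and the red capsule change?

+2.0

They were about 4.9 units apart before and 6.9 after — 2.0 units further apart.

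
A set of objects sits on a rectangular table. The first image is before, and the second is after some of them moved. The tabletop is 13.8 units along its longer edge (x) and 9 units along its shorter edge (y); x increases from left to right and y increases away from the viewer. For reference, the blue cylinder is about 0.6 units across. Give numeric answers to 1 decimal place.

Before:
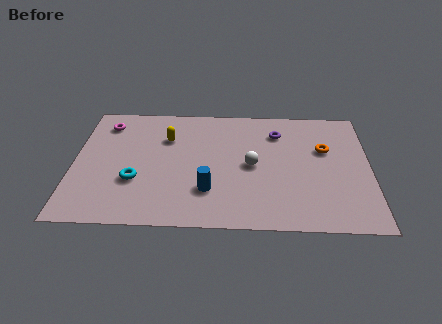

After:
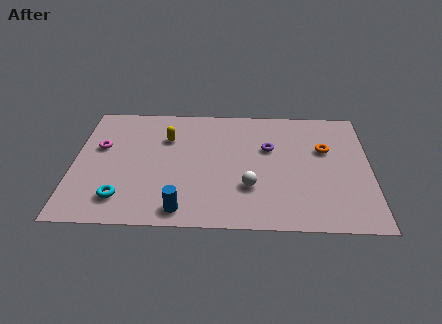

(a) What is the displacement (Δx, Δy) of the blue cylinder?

(-1.2, -1.4)

From the two frames, the blue cylinder sits at roughly (6.3, 2.5) before and (5.1, 1.1) after.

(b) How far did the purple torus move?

1.3

The purple torus was near (9.5, 6.9) before and (9.1, 5.7) after, so it travelled √(0.4² + 1.2²) ≈ 1.3 units.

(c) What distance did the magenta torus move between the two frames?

1.8

The magenta torus was near (1.4, 7.3) before and (1.2, 5.5) after, so it travelled √(0.2² + 1.8²) ≈ 1.8 units.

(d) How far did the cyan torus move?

1.4

The cyan torus moved from about (2.9, 3.1) to (2.3, 1.8), a distance of √(0.6² + 1.3²) ≈ 1.4.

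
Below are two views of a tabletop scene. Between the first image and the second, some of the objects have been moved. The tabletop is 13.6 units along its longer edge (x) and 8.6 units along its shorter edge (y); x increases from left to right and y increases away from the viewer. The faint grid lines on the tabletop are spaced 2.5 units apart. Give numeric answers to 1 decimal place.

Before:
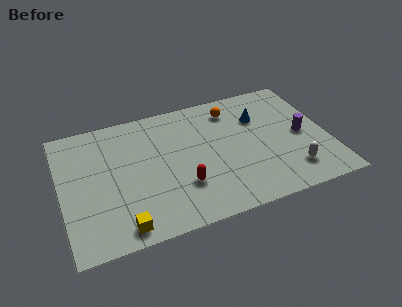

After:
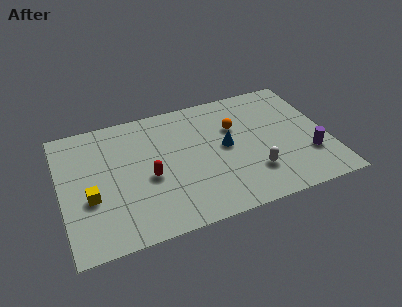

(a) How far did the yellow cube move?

2.7

From (2.8, 1.0) to (1.4, 3.3), the yellow cube covered √(1.4² + 2.3²) ≈ 2.7 units.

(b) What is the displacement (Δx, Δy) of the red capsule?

(-1.6, 1.1)

The red capsule started near (6.0, 2.6) and ended near (4.4, 3.7).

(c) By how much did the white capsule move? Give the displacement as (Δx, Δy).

(-1.9, 0.5)

From the two frames, the white capsule sits at roughly (11.5, 1.8) before and (9.6, 2.3) after.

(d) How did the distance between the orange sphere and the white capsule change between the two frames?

-2.3

The distance was about 5.8 in the first image and 3.5 in the second, so they moved 2.3 units closer together.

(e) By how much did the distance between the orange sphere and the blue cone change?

-0.3

The distance was about 1.6 in the first image and 1.3 in the second, so they moved 0.3 units closer together.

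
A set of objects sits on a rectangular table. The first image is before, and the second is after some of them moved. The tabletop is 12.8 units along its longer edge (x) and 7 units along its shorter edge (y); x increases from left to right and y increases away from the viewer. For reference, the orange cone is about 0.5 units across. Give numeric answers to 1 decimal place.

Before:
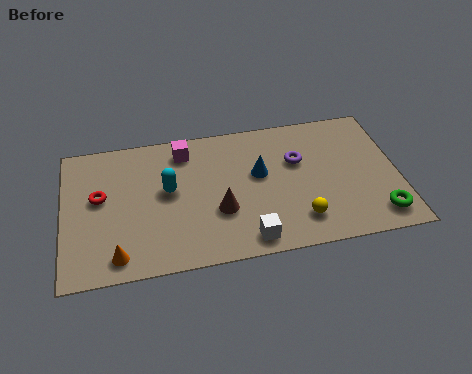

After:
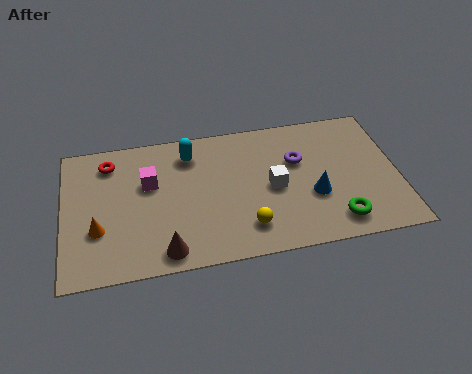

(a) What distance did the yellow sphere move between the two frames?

2.0

The yellow sphere moved from about (8.9, 1.5) to (6.9, 1.5), a distance of √(2.0² + 0.0²) ≈ 2.0.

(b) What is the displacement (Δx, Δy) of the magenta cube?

(-1.4, -1.4)

From the two frames, the magenta cube sits at roughly (4.7, 5.8) before and (3.3, 4.4) after.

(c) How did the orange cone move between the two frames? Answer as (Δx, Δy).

(-0.7, 1.4)

The orange cone was at about (2.0, 1.0) and moved to about (1.3, 2.4).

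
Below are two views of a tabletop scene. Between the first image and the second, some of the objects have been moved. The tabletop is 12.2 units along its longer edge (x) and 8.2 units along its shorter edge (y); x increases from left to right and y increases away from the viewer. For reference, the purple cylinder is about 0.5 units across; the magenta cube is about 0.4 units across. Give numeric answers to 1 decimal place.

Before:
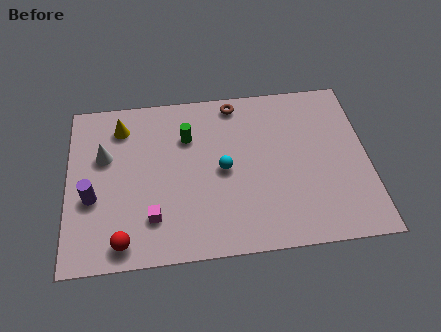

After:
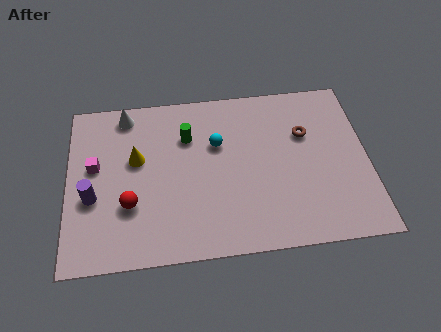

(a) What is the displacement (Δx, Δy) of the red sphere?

(0.3, 1.7)

The red sphere was at about (2.2, 1.0) and moved to about (2.5, 2.7).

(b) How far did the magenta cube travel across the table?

3.5

From (3.4, 2.0) to (1.1, 4.7), the magenta cube covered √(2.3² + 2.7²) ≈ 3.5 units.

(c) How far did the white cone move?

2.2

The white cone was near (1.5, 5.2) before and (2.4, 7.2) after, so it travelled √(0.9² + 2.0²) ≈ 2.2 units.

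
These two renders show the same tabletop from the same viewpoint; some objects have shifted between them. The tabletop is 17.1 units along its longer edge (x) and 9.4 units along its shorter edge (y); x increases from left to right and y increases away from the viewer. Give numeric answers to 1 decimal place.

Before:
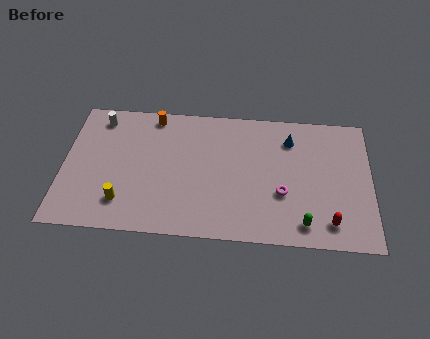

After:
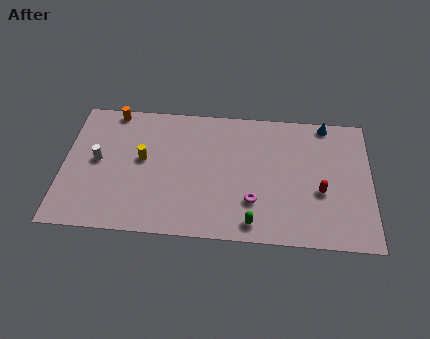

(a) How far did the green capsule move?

2.8

The green capsule was near (13.4, 1.4) before and (10.6, 1.2) after, so it travelled √(2.8² + 0.2²) ≈ 2.8 units.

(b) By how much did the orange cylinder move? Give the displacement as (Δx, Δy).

(-2.3, 0.2)

From the two frames, the orange cylinder sits at roughly (4.9, 8.4) before and (2.6, 8.6) after.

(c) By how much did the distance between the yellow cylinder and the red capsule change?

-1.4

They were about 11.4 units apart before and 10.0 after — 1.4 units closer together.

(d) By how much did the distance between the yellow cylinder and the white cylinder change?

-3.6

Before: roughly 6.1 units apart; after: 2.5. That's 3.6 units closer together.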